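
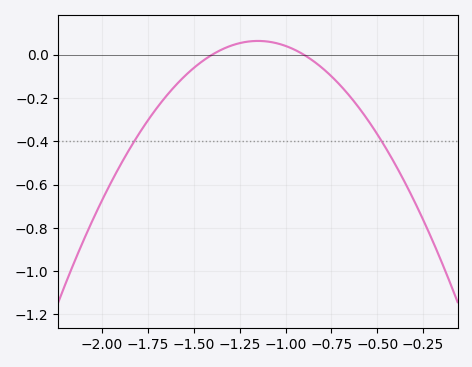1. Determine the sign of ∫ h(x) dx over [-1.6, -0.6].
negative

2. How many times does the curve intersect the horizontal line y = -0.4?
2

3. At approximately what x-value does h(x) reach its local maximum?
-1.15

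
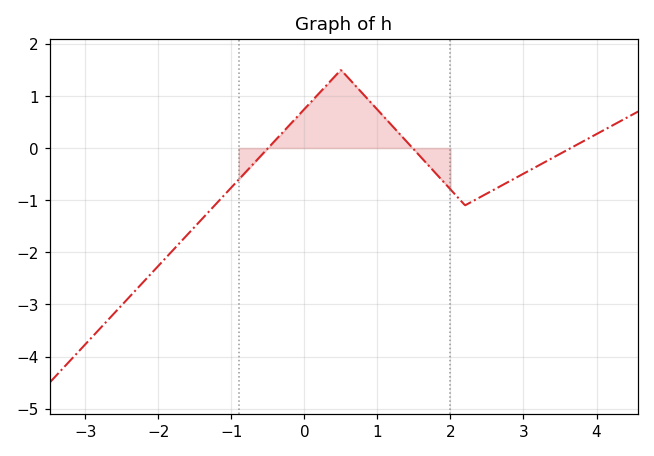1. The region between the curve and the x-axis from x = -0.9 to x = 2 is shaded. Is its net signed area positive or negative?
positive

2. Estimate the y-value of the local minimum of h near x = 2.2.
-1.1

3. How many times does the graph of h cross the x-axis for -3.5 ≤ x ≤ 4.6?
3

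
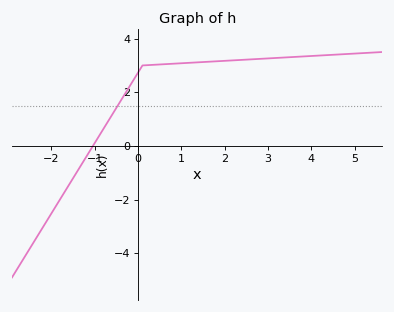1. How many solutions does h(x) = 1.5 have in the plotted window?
1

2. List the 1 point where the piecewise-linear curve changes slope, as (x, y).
(0.1, 3)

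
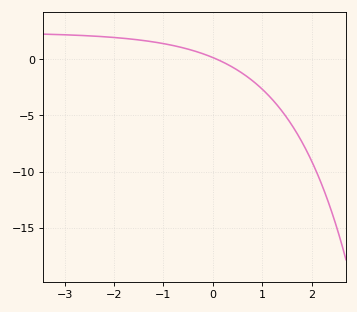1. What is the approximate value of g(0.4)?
-0.5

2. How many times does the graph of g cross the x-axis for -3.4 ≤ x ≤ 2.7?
1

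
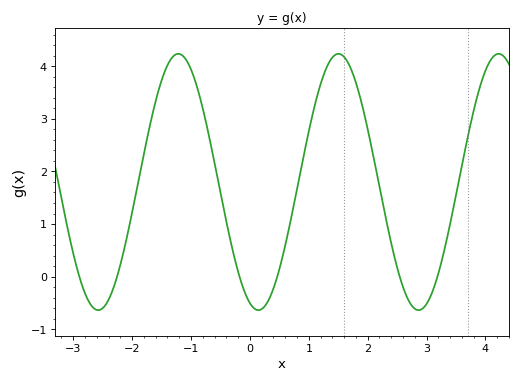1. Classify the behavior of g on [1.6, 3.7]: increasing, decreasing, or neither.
neither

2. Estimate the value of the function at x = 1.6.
4.2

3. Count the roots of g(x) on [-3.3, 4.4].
6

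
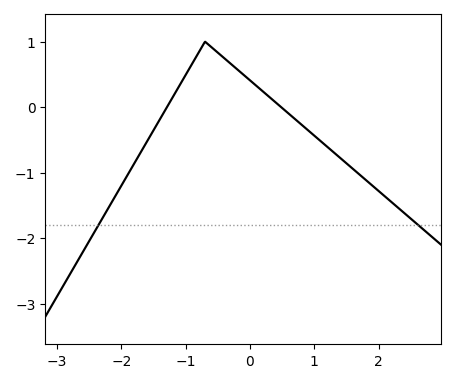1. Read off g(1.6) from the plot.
-0.941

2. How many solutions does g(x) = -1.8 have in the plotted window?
2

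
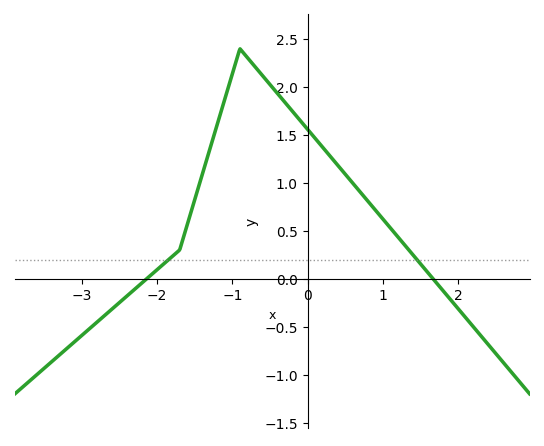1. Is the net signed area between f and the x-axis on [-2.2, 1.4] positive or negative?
positive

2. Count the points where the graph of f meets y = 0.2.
2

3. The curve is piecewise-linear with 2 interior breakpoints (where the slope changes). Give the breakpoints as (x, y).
(-1.7, 0.3); (-0.9, 2.4)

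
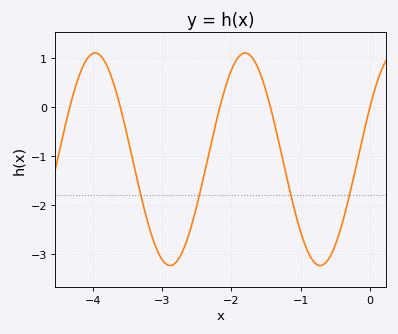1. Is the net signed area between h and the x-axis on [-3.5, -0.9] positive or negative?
negative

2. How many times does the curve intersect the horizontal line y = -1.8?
4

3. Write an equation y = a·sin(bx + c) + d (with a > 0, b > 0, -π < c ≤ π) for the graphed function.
y = 2.17sin(2.9x + 0.51) - 1.07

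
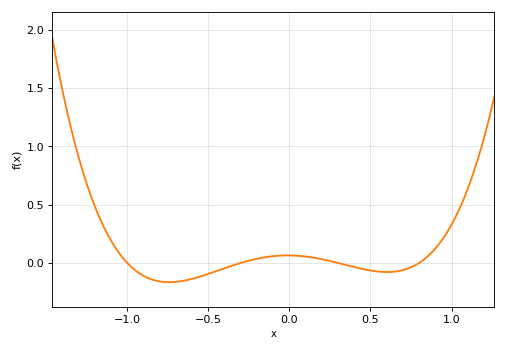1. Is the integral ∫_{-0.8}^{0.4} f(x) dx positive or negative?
negative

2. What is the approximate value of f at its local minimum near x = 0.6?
-0.078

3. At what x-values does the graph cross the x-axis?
-1, -0.3, 0.3, 0.8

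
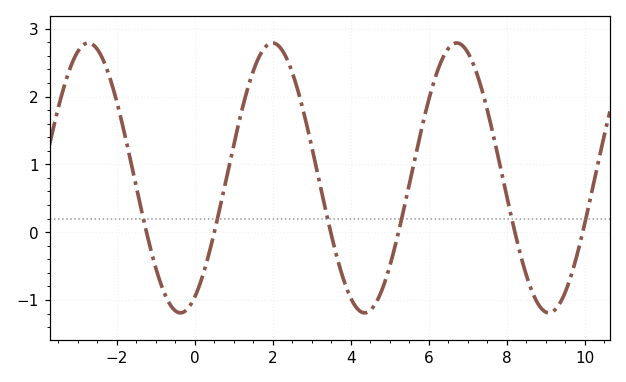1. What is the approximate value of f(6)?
1.95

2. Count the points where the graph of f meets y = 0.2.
6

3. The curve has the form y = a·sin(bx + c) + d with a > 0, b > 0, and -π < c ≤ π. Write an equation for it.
y = 1.99sin(1.33x - 1.08) + 0.8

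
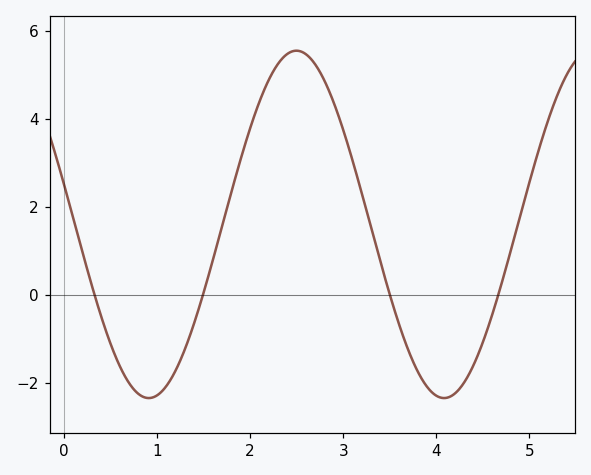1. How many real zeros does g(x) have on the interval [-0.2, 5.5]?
4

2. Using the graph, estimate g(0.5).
-1.2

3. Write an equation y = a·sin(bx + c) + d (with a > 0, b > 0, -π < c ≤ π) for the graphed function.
y = 3.95sin(2x + 2.9) + 1.6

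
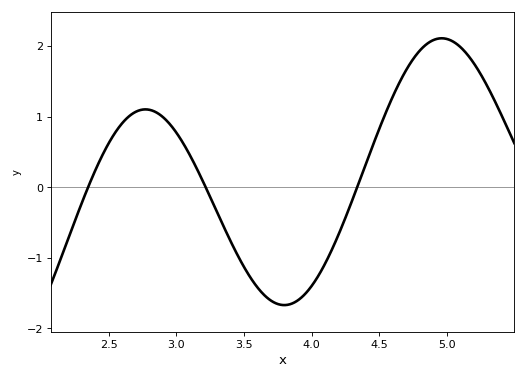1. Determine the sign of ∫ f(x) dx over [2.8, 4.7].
negative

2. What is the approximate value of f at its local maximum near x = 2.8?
1.1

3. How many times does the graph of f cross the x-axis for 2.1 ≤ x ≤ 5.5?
3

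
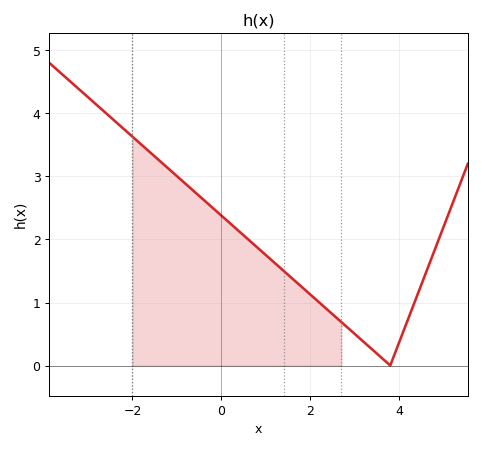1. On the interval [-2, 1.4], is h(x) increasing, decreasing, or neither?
decreasing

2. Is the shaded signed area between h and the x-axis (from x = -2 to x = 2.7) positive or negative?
positive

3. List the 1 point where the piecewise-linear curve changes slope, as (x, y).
(3.8, 0)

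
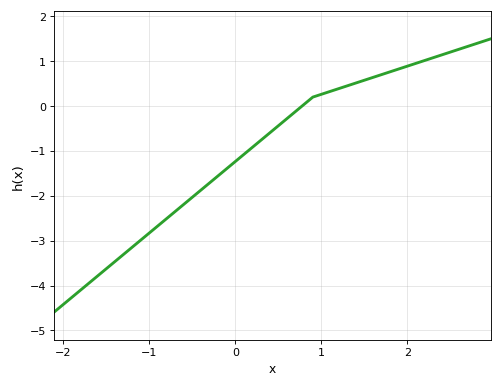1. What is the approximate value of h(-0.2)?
-1.55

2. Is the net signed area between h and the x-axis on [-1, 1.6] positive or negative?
negative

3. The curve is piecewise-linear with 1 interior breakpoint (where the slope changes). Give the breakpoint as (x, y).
(0.9, 0.2)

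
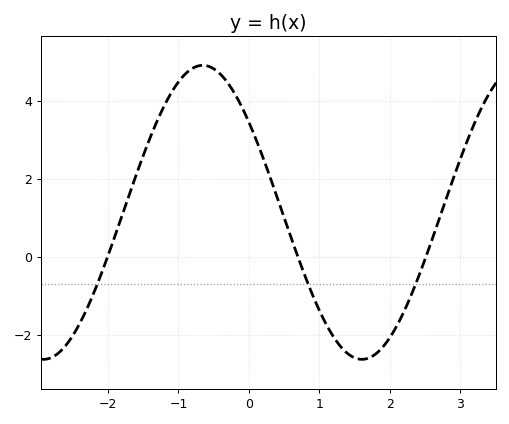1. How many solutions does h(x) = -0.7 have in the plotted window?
3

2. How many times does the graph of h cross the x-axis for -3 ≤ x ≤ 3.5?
3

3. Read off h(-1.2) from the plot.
3.89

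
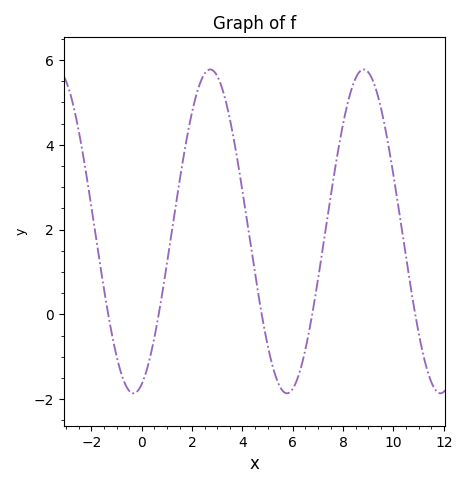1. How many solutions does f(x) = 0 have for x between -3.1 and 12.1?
5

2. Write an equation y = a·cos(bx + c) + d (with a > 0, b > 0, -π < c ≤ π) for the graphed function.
y = 3.82cos(1.03x - 2.8) + 1.96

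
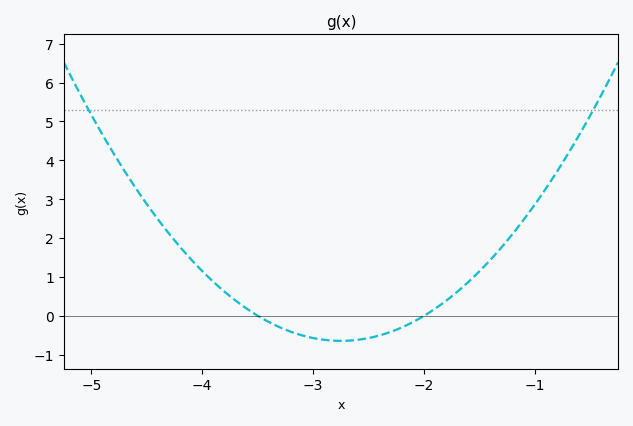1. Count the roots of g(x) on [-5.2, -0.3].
2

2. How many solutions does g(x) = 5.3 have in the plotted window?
2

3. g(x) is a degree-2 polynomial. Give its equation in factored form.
y = 1.15(x + 3.5)(x + 2)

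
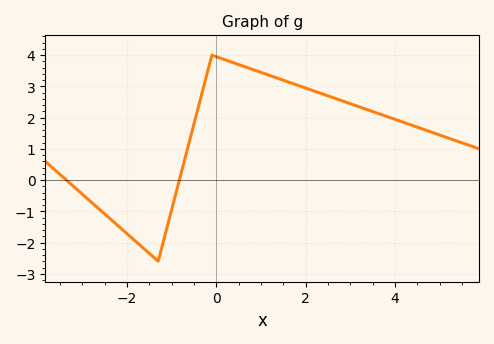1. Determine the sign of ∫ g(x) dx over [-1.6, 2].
positive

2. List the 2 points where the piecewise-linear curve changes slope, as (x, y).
(-1.3, -2.6); (-0.1, 4)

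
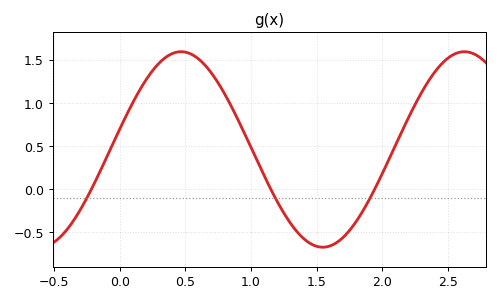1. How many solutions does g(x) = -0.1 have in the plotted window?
3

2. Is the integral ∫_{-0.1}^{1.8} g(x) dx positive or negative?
positive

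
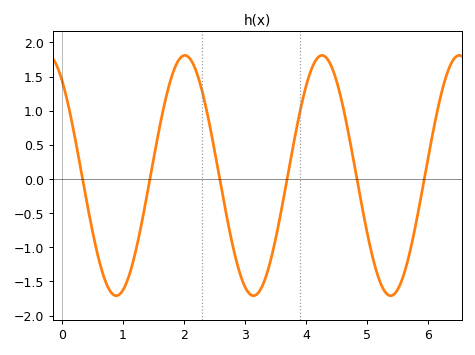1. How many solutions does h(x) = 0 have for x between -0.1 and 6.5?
6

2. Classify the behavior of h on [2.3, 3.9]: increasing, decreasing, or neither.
neither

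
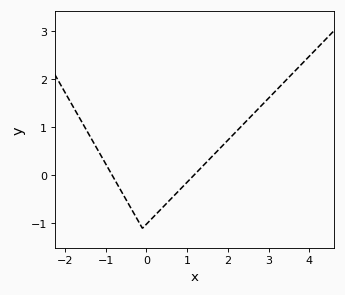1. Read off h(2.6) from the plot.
1.25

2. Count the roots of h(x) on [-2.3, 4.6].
2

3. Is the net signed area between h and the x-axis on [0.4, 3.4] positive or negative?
positive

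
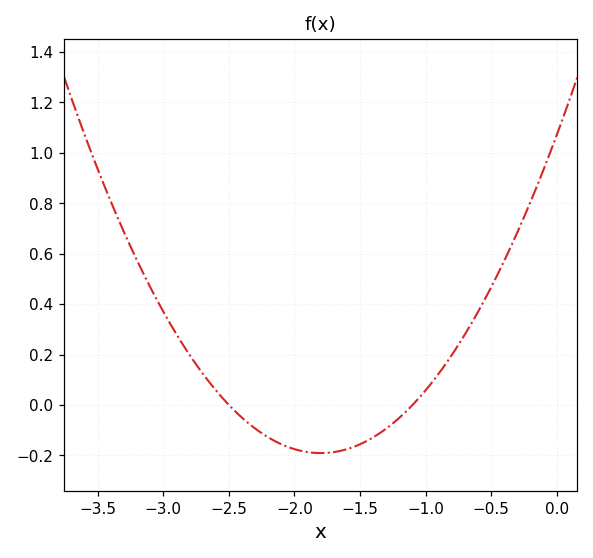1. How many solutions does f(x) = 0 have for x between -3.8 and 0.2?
2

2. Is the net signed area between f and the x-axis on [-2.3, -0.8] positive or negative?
negative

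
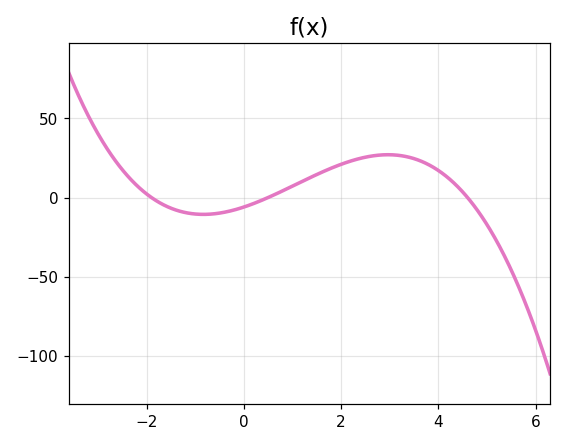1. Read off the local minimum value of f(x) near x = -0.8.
-10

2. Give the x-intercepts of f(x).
-1.8, 0.4, 4.6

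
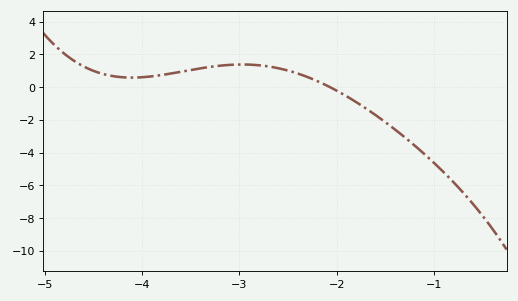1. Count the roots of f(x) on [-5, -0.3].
1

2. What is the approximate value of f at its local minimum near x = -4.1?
0.6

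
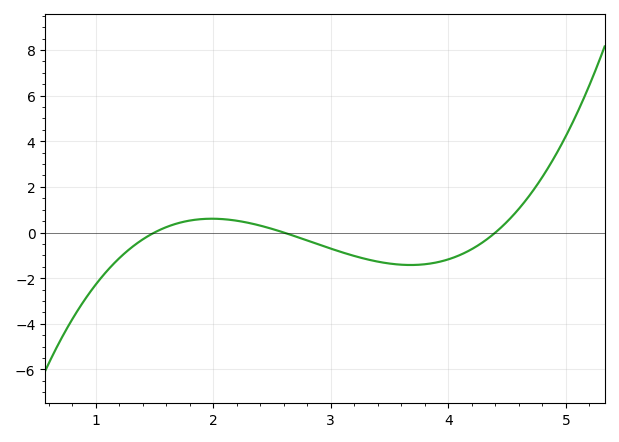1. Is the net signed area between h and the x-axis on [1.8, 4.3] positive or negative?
negative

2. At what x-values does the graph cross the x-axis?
1.5, 2.6, 4.4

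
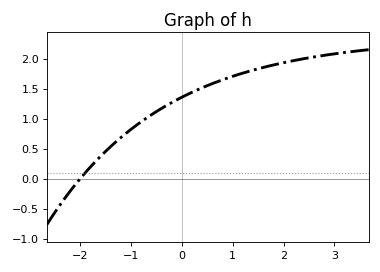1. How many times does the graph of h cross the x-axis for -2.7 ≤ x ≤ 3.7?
1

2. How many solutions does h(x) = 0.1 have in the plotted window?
1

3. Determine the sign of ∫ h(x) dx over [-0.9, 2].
positive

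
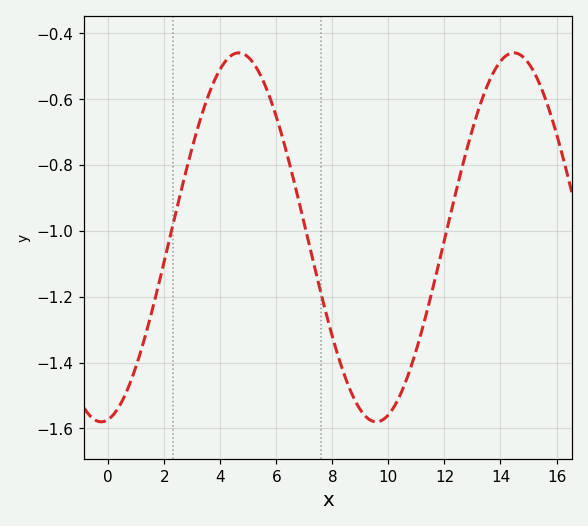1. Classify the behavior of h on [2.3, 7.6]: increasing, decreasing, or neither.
neither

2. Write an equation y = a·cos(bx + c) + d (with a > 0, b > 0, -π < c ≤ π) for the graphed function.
y = 0.56cos(0.64x - 2.98) - 1.02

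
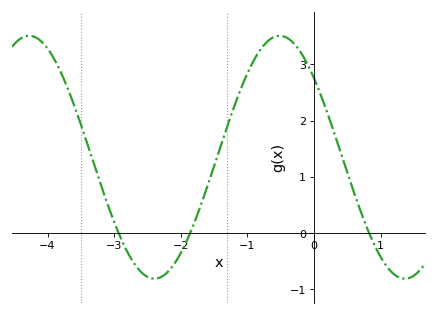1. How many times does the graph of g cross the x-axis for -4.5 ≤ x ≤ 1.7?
3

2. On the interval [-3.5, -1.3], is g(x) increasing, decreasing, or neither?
neither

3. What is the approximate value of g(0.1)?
2.5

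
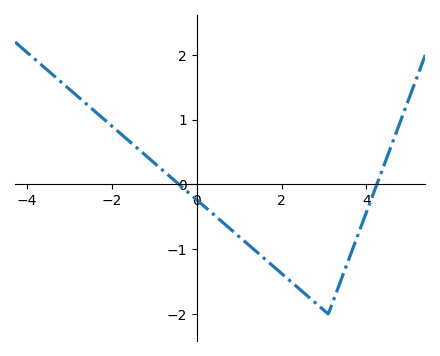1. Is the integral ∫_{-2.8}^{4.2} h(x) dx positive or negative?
negative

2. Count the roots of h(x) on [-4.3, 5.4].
2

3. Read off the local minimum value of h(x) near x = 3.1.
-2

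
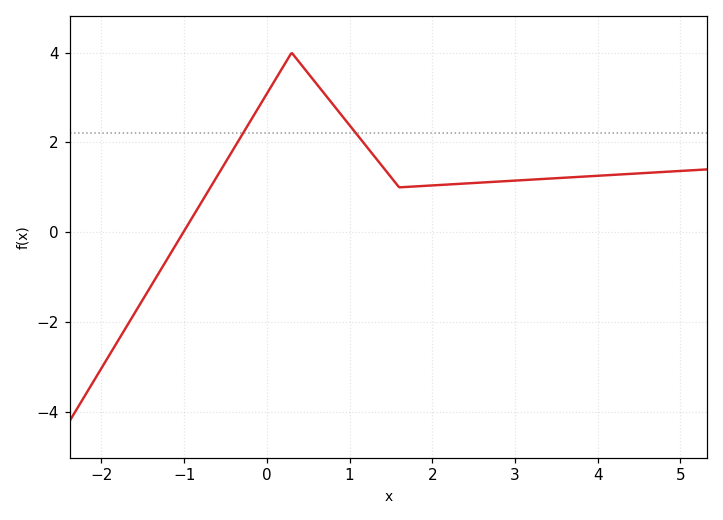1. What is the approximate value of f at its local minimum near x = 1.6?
1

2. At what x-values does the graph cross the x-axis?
-1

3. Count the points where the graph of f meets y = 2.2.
2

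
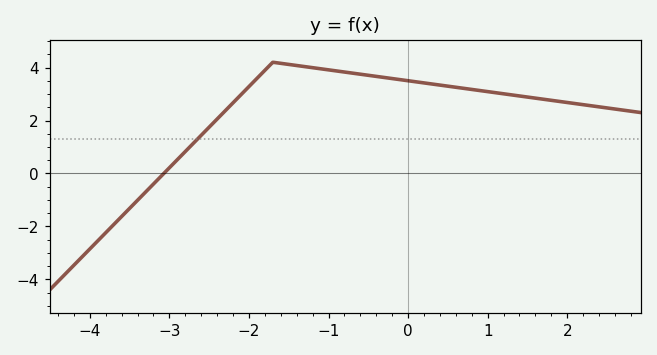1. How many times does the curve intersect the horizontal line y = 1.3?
1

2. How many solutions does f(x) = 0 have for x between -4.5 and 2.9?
1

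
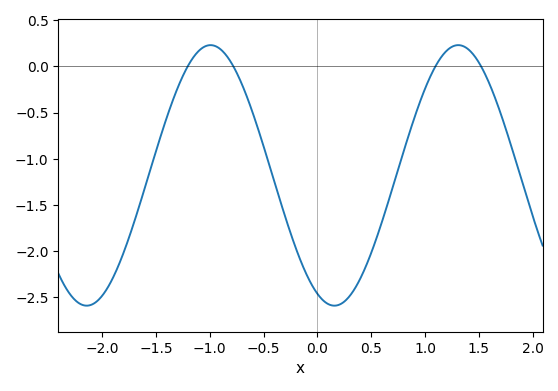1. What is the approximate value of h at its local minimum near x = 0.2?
-2.6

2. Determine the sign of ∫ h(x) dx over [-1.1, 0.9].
negative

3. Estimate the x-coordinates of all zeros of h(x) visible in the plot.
-1.2, -0.8, 1.1, 1.5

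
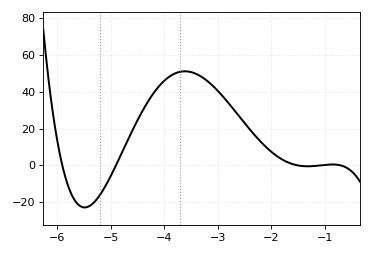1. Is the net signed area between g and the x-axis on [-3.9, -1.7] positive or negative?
positive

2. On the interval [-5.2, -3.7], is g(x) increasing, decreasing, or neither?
increasing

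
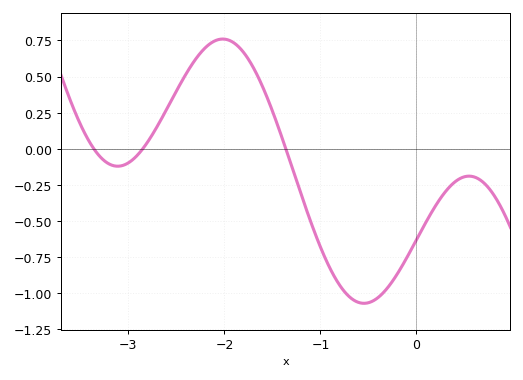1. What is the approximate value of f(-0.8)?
-0.95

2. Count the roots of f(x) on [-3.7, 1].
3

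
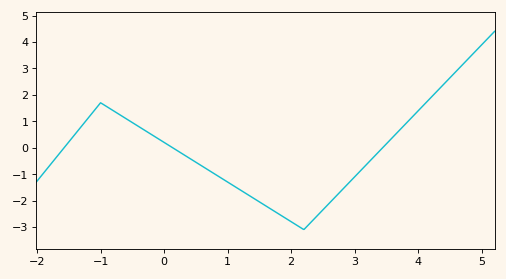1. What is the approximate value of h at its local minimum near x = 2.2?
-3.1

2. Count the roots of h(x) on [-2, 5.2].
3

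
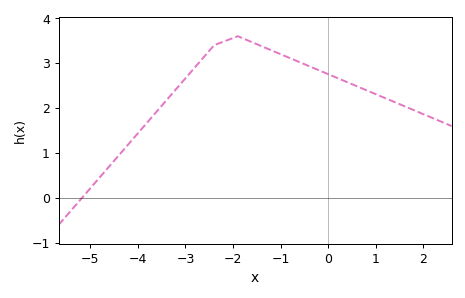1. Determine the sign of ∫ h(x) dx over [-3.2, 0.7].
positive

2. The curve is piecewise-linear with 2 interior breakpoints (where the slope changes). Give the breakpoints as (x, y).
(-2.4, 3.4); (-1.9, 3.6)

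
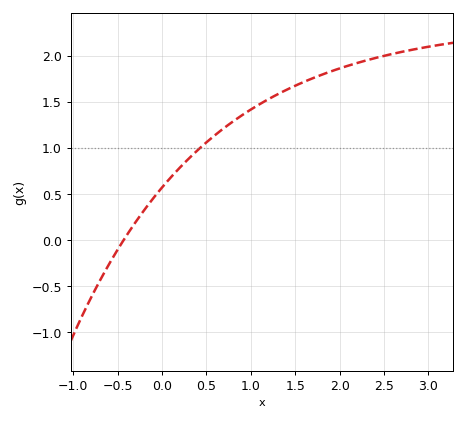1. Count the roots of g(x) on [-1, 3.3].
1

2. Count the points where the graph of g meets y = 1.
1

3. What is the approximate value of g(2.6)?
2.02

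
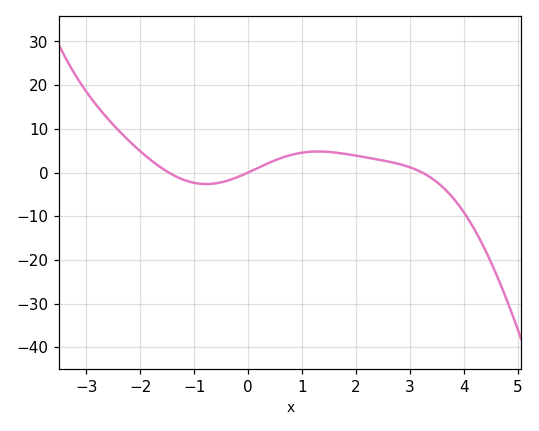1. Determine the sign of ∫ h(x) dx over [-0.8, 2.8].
positive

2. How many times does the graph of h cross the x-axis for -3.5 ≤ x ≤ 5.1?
3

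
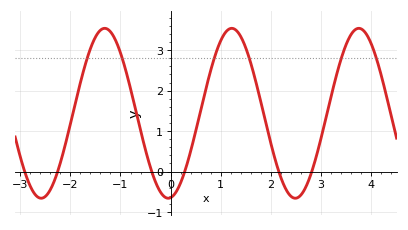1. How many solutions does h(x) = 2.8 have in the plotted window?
6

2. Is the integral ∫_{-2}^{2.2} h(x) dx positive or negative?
positive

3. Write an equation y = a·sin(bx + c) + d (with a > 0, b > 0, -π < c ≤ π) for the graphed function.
y = 2.1sin(2.5x - 1.5) + 1.44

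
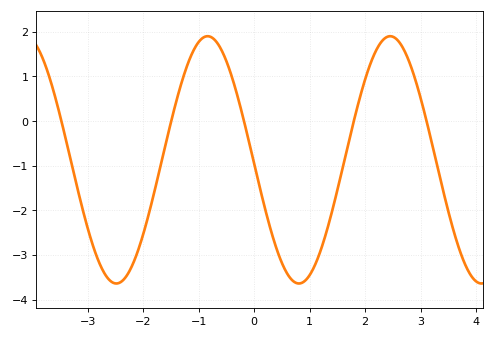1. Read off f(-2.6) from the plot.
-3.57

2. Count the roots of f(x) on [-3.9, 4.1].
5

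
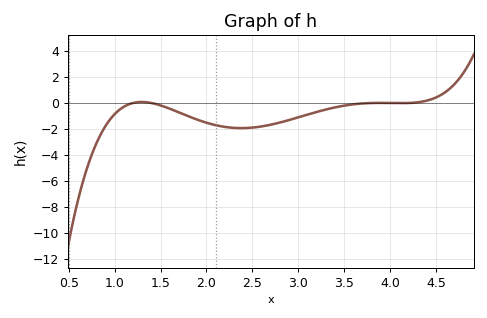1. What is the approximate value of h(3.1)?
-0.8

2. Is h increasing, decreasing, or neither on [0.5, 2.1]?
neither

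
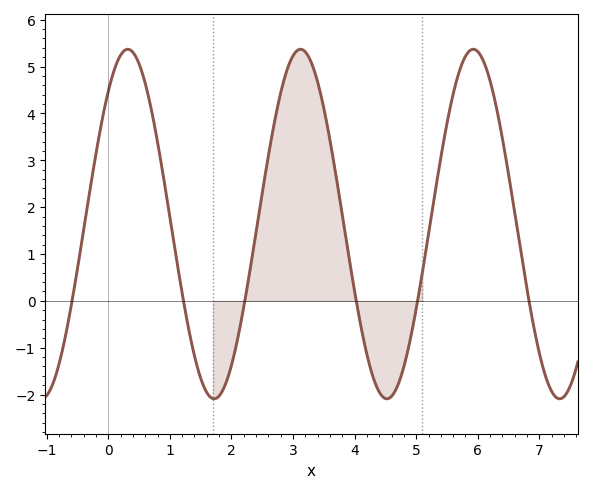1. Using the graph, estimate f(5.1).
0.6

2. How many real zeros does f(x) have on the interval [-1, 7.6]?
6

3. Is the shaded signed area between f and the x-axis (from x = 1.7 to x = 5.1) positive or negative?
positive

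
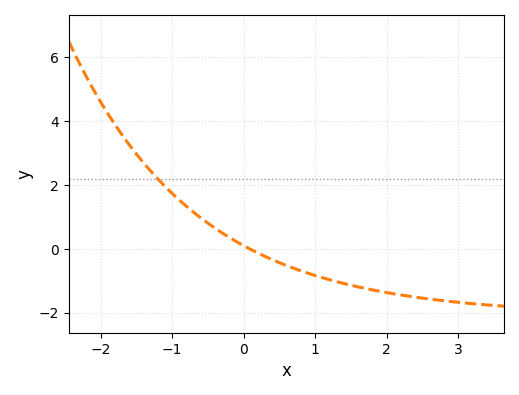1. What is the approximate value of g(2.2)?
-1.44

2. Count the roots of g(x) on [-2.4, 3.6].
1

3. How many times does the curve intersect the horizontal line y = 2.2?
1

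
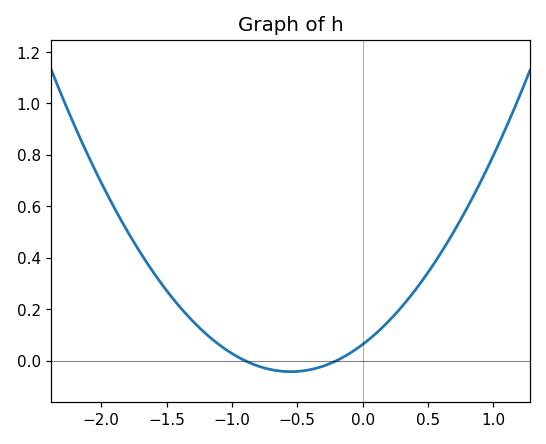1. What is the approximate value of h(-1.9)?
0.6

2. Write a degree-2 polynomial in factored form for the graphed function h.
y = 0.35(x + 0.9)(x + 0.2)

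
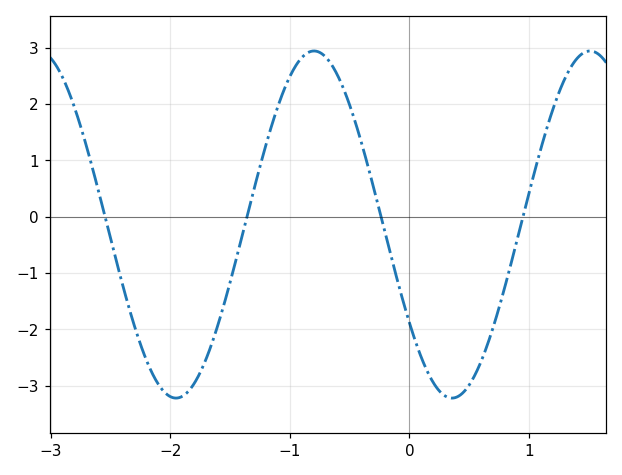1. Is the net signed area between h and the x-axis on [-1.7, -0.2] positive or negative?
positive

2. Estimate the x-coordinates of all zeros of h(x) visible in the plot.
-2.55, -1.36, -0.237, 0.951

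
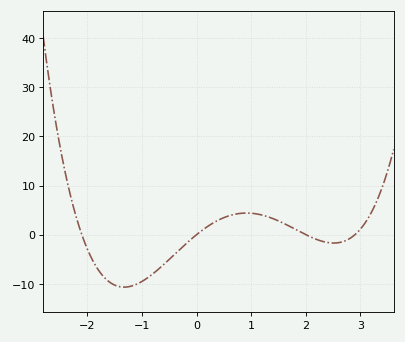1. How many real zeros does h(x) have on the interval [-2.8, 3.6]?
4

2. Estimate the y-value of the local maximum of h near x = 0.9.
4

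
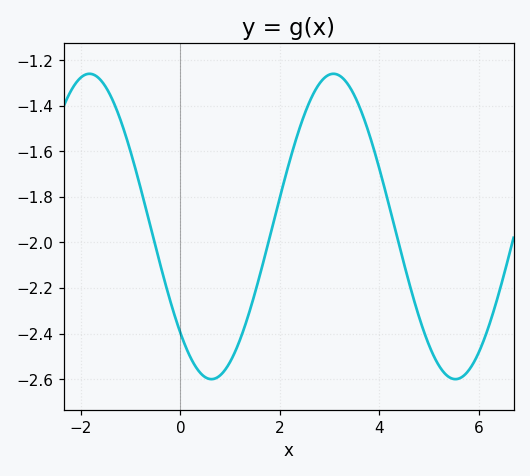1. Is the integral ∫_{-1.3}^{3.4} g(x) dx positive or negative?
negative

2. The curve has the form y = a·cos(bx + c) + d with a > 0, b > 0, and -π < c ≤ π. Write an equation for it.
y = 0.67cos(1.28x + 2.34) - 1.93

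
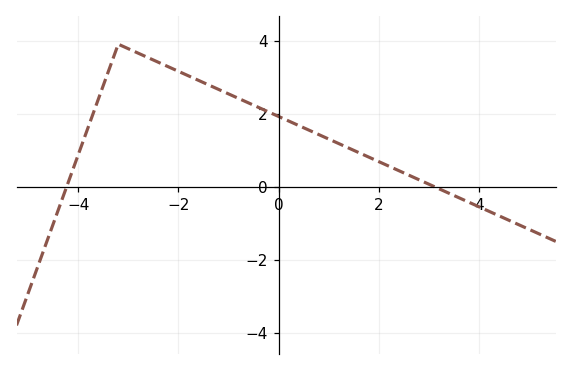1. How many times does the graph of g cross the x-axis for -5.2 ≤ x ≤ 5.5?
2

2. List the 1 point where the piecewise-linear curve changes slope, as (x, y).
(-3.2, 3.9)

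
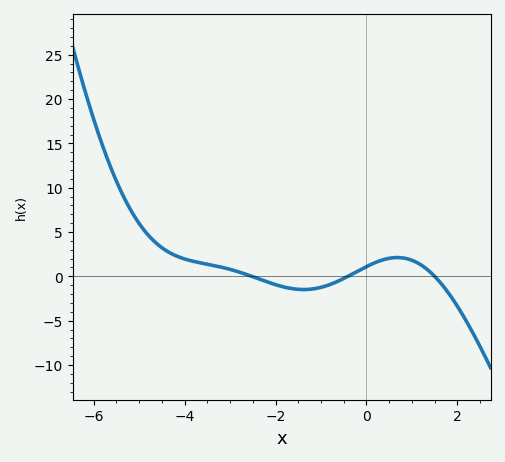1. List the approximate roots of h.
-2.6, -0.4, 1.6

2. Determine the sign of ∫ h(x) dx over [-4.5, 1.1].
positive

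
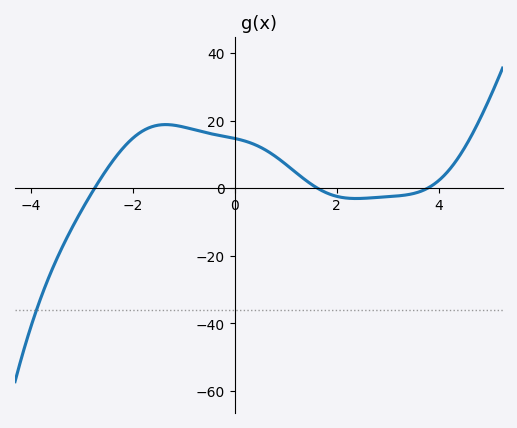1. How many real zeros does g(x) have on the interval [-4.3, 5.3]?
3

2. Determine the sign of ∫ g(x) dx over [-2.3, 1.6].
positive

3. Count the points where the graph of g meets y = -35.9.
1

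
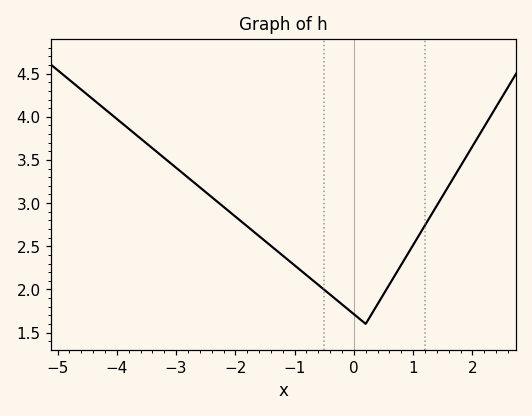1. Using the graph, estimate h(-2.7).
3.25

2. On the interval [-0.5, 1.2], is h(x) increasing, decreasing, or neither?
neither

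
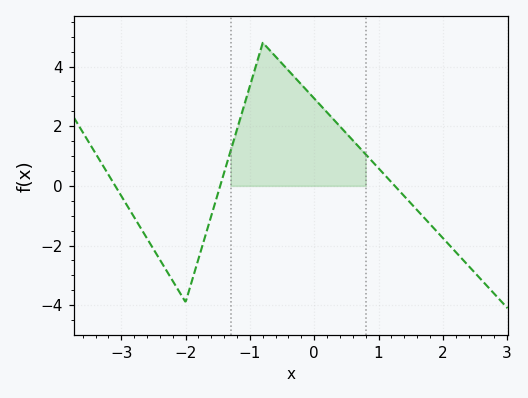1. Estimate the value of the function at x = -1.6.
-1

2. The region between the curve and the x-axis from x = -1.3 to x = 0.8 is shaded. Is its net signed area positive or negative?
positive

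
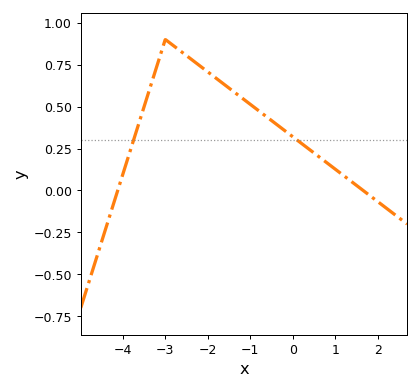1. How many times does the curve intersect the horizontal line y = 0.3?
2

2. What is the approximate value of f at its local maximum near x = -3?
0.9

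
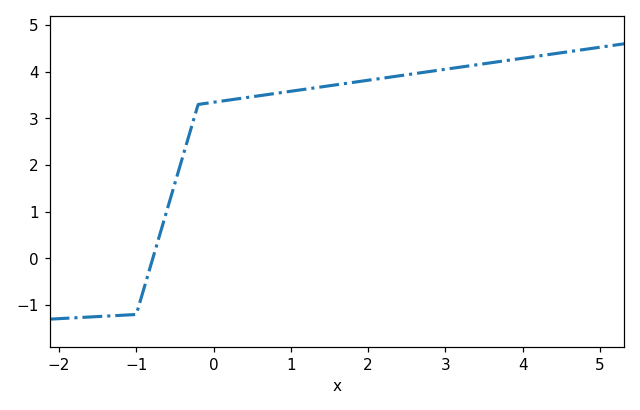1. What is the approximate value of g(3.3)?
4.1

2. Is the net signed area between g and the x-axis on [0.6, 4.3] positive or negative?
positive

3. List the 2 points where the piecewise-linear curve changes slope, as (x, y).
(-1, -1.2); (-0.2, 3.3)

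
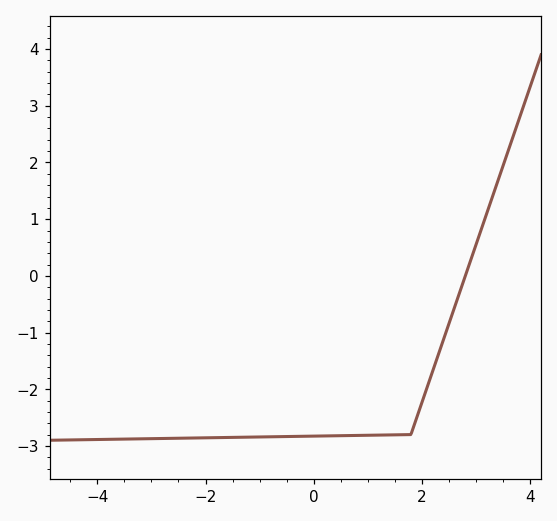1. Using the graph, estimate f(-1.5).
-2.85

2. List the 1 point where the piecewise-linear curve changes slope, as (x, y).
(1.8, -2.8)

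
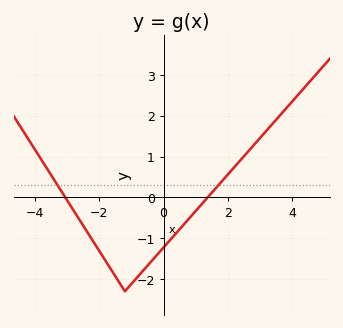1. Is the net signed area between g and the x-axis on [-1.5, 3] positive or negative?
negative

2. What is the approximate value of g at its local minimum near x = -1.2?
-2.3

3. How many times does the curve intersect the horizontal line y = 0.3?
2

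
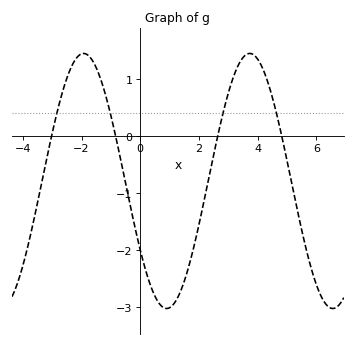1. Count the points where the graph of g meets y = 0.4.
4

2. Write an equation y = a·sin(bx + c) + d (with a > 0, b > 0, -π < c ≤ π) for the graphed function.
y = 2.24sin(1.11x - 2.57) - 0.79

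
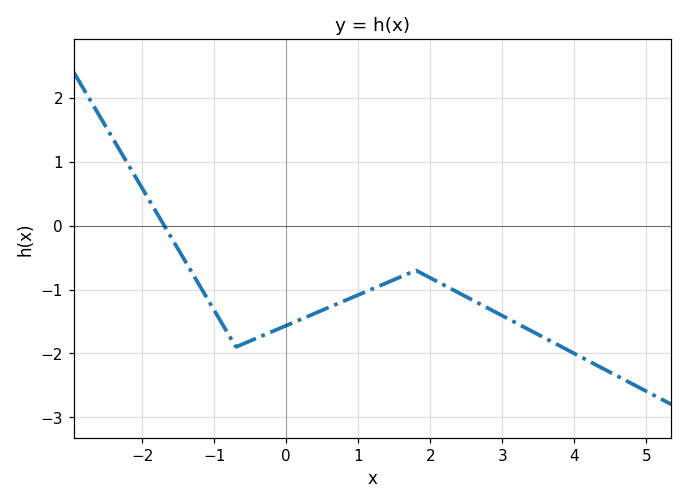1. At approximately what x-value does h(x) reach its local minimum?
-0.697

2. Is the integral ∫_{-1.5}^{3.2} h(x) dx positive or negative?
negative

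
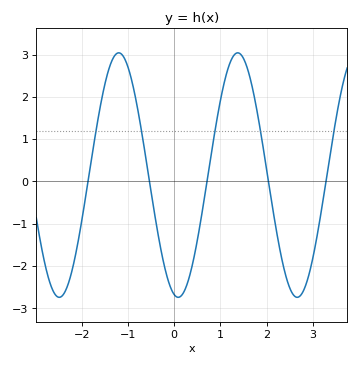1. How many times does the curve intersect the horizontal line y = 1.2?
5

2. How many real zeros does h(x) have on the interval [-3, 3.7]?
5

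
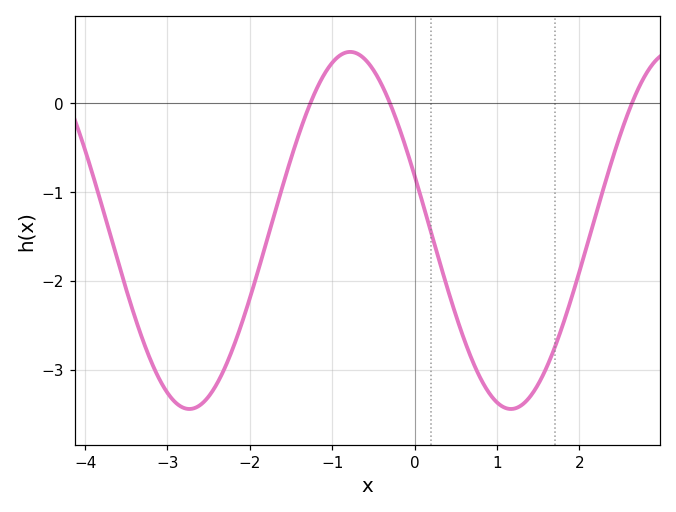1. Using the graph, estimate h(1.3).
-3.4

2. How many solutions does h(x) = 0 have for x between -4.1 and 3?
3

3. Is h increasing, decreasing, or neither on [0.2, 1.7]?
neither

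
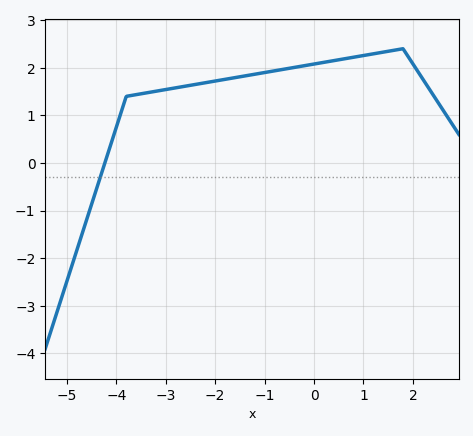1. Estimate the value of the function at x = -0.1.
2.1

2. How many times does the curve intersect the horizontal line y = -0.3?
1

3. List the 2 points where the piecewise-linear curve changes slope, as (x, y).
(-3.8, 1.4); (1.8, 2.4)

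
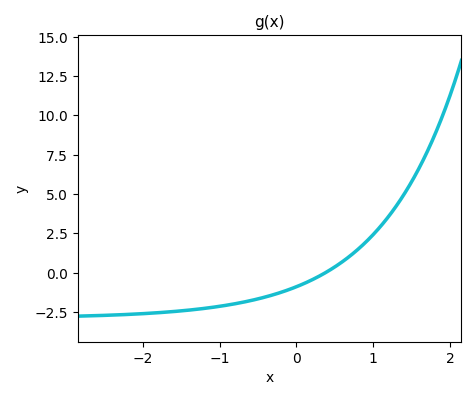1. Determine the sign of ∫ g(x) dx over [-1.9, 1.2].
negative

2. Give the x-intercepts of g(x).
0.4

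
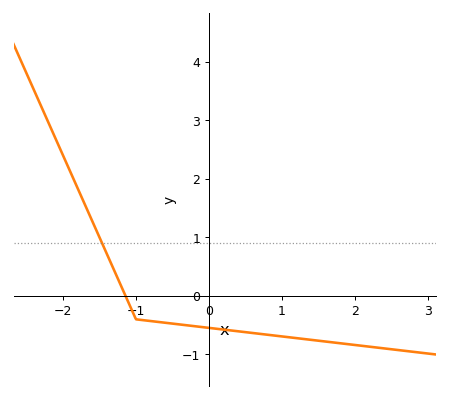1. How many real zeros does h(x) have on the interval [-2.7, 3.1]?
1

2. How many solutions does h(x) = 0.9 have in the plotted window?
1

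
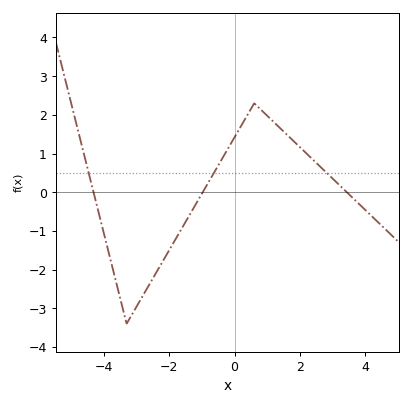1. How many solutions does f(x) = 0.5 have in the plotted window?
3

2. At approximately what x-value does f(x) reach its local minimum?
-3.4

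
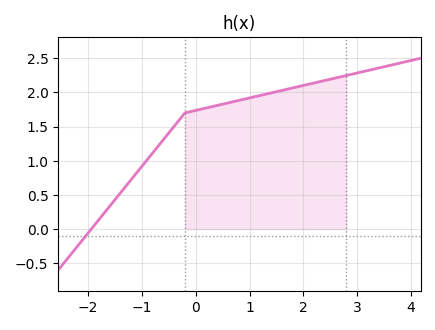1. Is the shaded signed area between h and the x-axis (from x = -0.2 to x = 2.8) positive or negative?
positive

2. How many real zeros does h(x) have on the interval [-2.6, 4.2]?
1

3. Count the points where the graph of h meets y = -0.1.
1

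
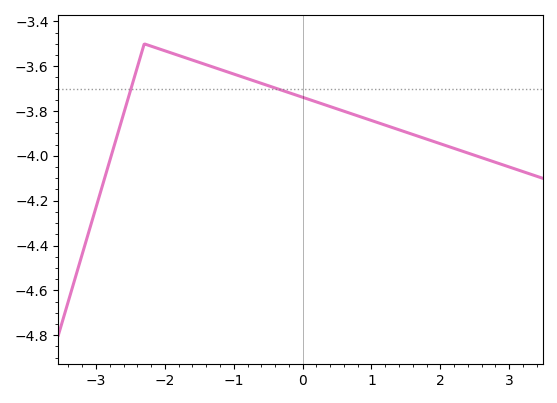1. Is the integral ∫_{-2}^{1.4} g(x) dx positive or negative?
negative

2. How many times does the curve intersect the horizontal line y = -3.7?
2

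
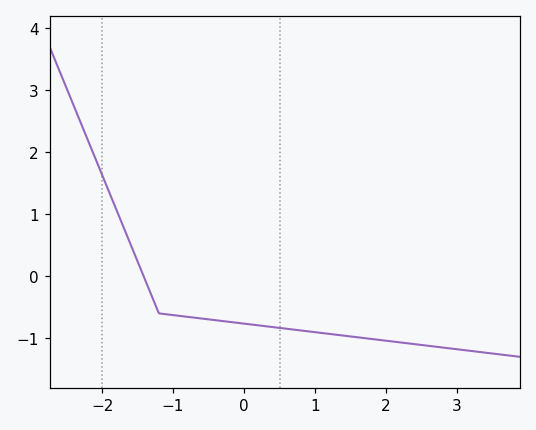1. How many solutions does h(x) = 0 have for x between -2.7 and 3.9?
1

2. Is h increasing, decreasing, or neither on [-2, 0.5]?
decreasing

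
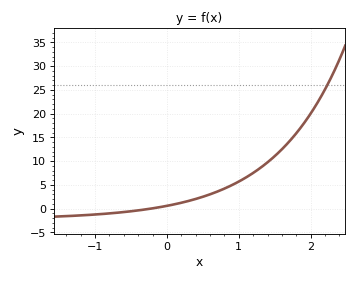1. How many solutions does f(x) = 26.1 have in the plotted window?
1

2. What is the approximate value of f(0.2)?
1.24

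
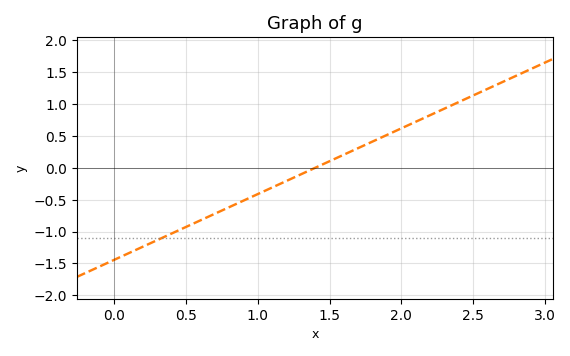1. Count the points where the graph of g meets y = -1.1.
1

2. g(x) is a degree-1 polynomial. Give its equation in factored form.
y = 1.03(x - 1.4)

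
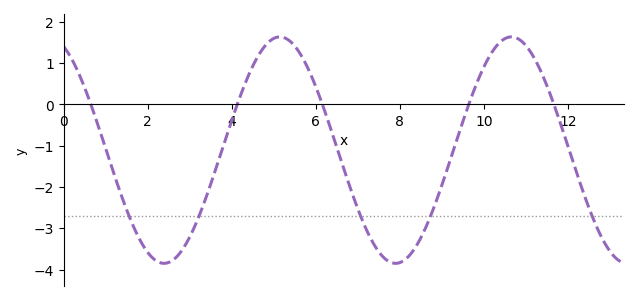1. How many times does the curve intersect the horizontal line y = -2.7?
5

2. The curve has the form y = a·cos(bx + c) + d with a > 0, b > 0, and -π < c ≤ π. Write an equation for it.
y = 2.74cos(1.14x + 0.42) - 1.11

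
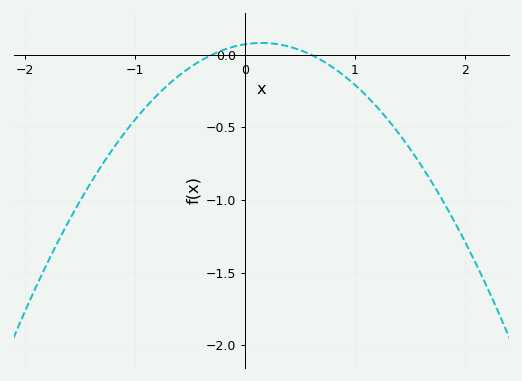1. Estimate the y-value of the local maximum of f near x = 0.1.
0.081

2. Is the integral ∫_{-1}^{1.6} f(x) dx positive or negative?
negative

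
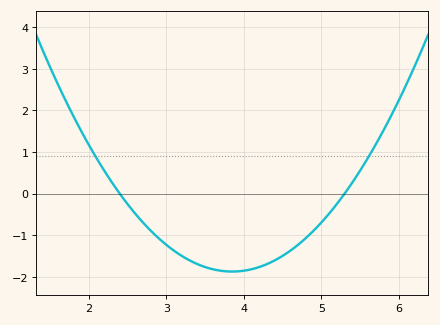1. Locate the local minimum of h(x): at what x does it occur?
3.8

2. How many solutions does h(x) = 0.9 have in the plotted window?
2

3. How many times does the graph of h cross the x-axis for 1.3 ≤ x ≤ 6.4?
2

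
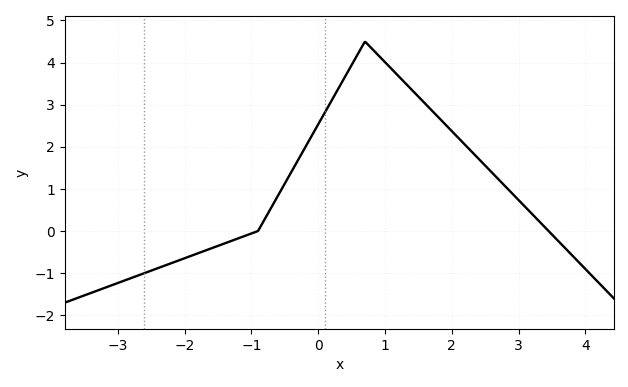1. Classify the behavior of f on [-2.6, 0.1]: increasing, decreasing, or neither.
increasing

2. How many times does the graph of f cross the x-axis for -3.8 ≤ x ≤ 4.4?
2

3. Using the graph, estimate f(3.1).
0.6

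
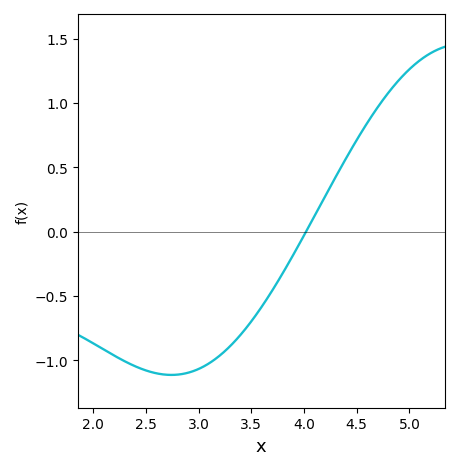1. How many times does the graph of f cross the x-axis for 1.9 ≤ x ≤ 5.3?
1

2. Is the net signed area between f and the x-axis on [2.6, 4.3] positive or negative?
negative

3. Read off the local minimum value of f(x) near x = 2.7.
-1.11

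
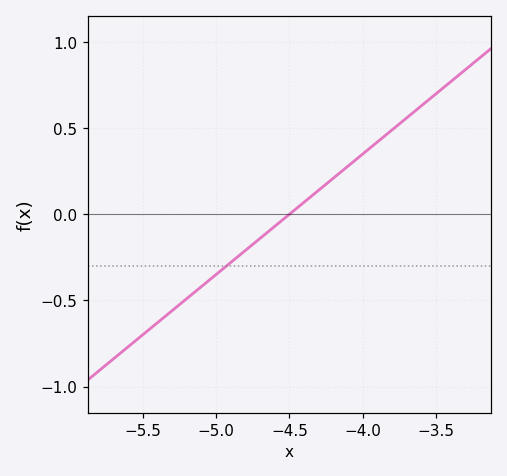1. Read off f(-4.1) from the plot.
0.3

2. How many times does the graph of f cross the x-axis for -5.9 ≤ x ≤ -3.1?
1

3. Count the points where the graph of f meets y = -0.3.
1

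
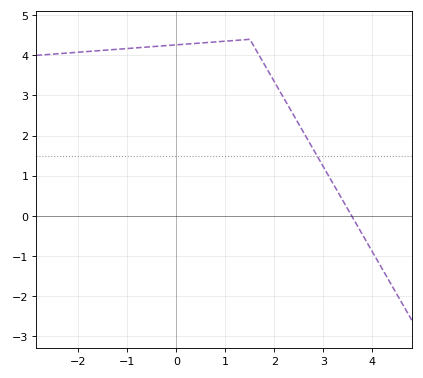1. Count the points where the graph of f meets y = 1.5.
1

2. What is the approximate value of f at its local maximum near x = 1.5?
4.4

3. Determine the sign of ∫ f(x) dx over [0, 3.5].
positive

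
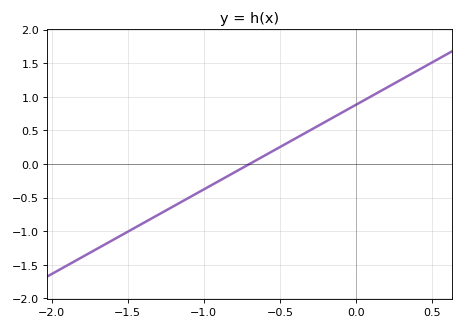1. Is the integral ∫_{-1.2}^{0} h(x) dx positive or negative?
positive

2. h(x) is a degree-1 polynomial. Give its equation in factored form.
y = 1.26(x + 0.7)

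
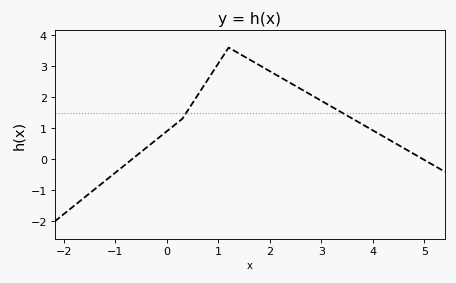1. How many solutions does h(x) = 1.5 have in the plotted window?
2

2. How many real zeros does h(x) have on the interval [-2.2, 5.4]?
2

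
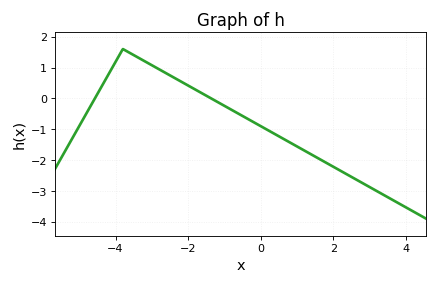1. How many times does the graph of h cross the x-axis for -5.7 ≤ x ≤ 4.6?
2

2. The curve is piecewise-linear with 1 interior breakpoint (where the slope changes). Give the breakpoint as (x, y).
(-3.8, 1.6)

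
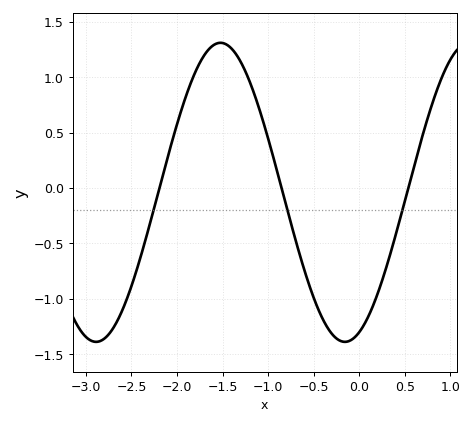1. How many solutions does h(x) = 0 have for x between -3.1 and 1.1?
3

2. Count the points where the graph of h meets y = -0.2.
3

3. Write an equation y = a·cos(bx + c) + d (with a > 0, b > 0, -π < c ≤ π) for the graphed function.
y = 1.35cos(2.3x - 2.8) - 0.04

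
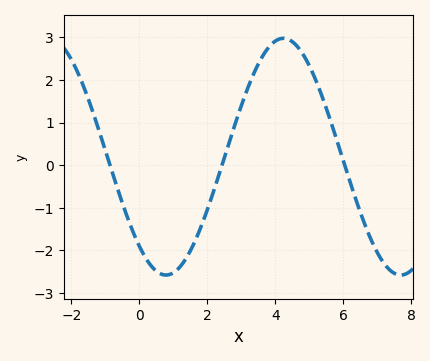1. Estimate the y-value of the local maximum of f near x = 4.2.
3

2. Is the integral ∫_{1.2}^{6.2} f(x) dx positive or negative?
positive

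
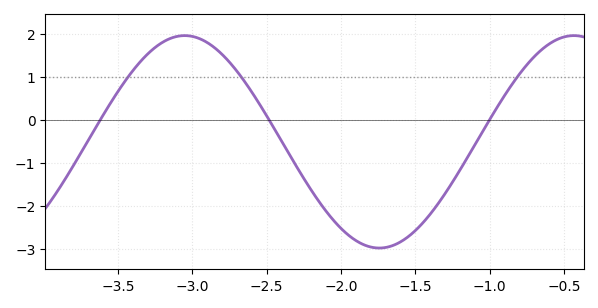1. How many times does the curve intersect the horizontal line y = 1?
3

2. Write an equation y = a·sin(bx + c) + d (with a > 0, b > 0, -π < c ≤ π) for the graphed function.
y = 2.47sin(2.4x + 2.61) - 0.51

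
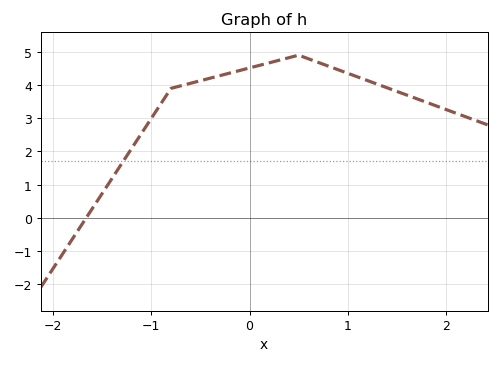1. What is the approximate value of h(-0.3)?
4.28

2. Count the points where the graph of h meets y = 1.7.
1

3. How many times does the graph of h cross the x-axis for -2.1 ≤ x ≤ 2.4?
1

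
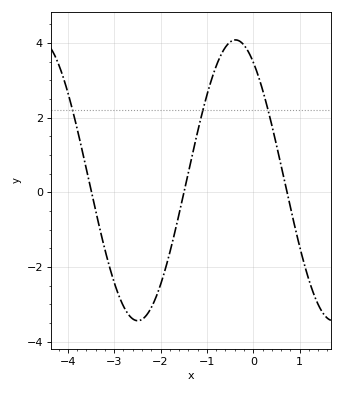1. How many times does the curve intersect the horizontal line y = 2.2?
3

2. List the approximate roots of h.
-3.49, -1.49, 0.728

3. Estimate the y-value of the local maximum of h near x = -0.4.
4.08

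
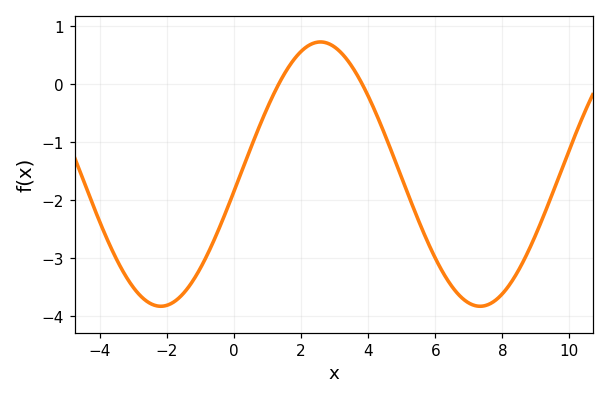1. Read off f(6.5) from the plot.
-3.5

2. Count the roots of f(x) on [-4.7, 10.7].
2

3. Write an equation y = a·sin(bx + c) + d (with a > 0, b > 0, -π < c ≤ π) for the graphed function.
y = 2.28sin(0.66x - 0.13) - 1.56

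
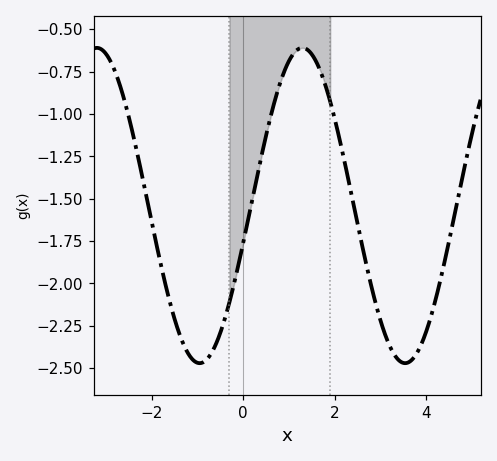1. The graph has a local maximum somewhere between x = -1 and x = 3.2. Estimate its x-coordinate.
1.29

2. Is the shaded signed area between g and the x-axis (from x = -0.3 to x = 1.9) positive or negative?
negative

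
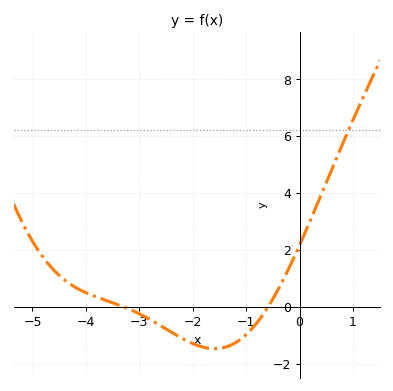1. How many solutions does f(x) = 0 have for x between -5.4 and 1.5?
2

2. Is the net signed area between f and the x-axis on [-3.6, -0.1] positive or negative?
negative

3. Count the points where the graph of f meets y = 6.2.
1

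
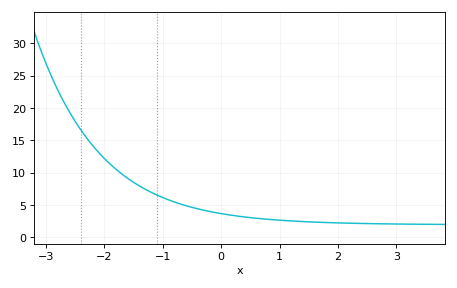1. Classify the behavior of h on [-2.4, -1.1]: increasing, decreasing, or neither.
decreasing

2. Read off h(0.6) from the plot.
2.97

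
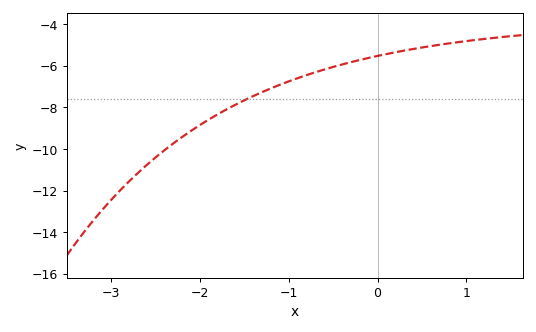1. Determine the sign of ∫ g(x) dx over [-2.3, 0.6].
negative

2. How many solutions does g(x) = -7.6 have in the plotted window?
1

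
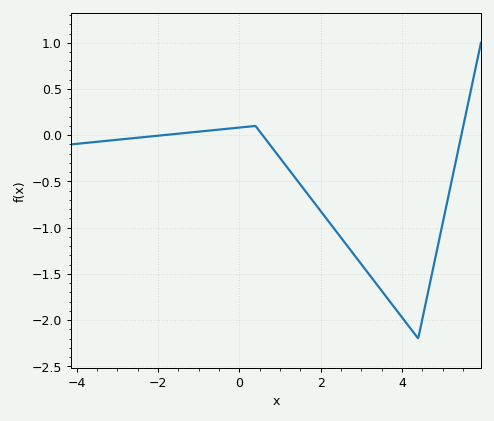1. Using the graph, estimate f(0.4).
0.1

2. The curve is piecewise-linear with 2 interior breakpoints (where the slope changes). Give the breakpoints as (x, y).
(0.4, 0.1); (4.4, -2.2)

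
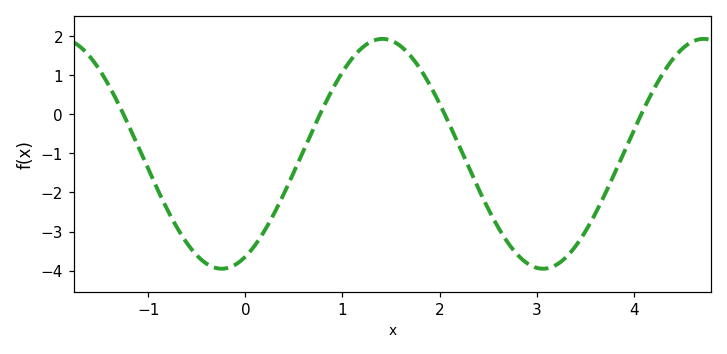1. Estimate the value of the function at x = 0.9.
0.652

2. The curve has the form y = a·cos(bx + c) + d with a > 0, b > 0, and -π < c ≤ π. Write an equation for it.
y = 2.94cos(1.9x - 2.68) - 1.01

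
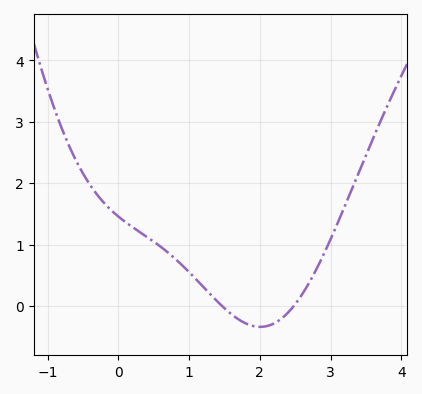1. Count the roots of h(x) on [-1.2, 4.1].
2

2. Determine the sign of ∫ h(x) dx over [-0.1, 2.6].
positive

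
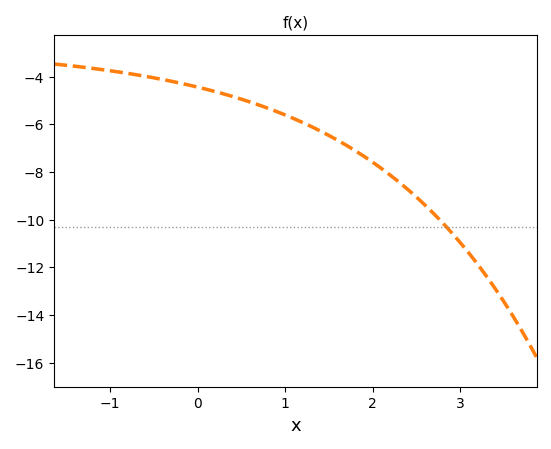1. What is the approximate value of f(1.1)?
-5.76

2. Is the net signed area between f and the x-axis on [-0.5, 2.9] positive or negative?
negative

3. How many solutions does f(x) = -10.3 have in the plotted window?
1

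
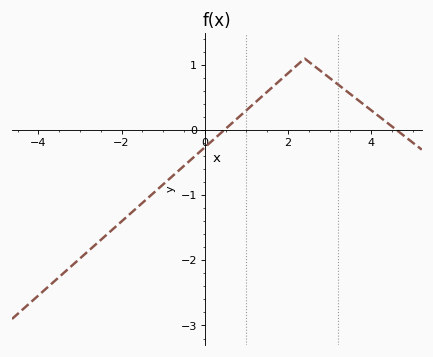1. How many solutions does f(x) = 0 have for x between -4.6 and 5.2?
2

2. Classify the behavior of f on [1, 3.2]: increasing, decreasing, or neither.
neither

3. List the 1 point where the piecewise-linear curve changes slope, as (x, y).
(2.4, 1.1)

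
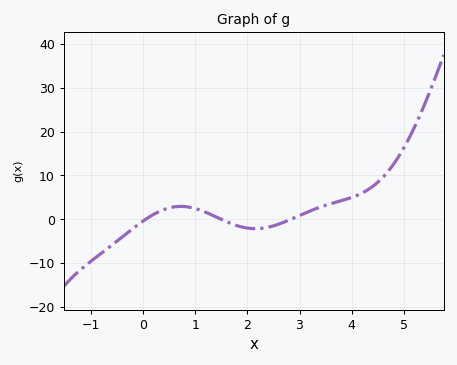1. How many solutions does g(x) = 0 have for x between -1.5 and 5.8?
3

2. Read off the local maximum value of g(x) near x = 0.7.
2.95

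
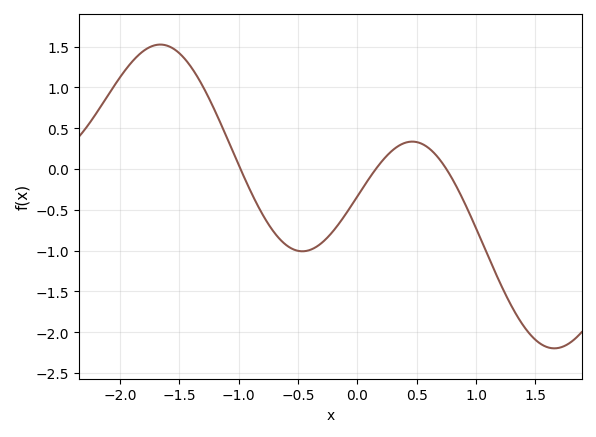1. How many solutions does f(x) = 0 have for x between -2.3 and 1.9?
3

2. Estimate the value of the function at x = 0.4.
0.3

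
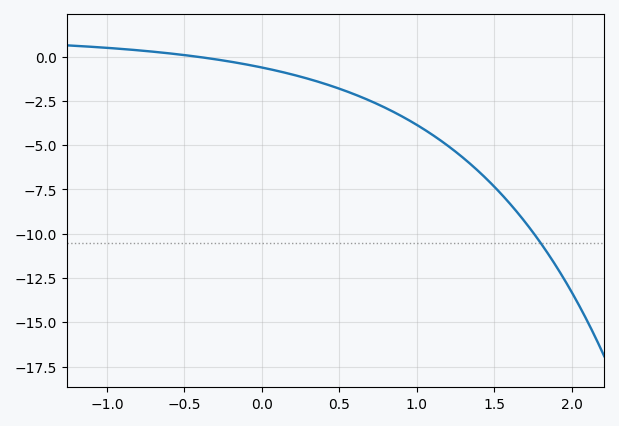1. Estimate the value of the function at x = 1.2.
-5.02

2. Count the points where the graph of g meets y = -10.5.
1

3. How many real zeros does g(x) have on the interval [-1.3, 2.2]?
1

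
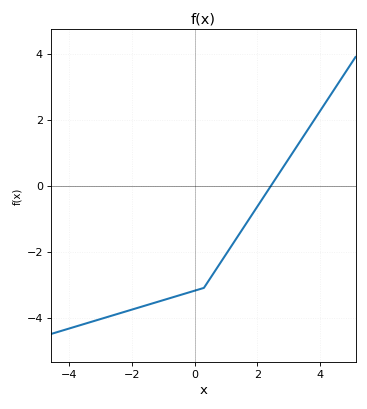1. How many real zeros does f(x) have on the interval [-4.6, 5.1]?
1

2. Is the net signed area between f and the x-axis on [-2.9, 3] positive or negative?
negative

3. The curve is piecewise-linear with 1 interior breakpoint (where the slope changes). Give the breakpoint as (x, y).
(0.3, -3.1)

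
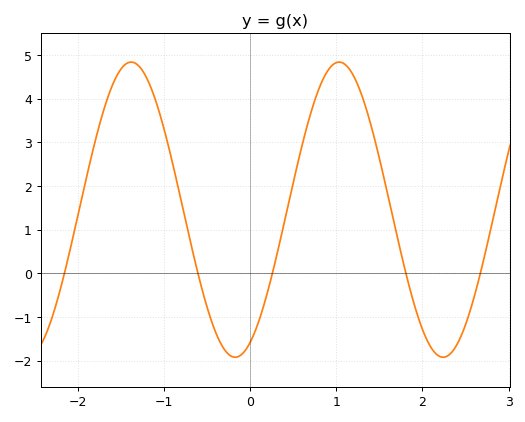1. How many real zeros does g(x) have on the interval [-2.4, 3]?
5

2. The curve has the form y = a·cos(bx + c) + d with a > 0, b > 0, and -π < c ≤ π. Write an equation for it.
y = 3.38cos(2.6x - 2.68) + 1.46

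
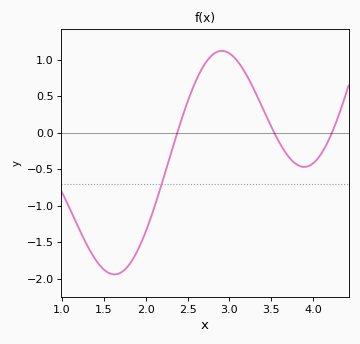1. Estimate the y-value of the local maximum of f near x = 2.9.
1.12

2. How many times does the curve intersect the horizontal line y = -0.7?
1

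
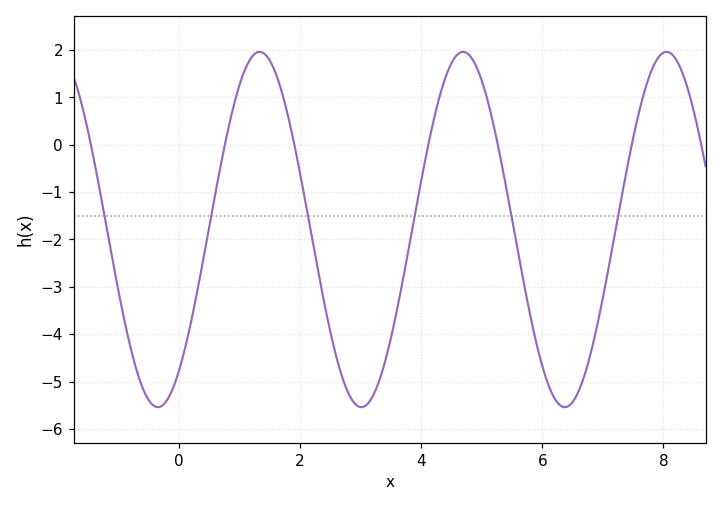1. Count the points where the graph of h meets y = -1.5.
6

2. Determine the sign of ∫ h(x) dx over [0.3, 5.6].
negative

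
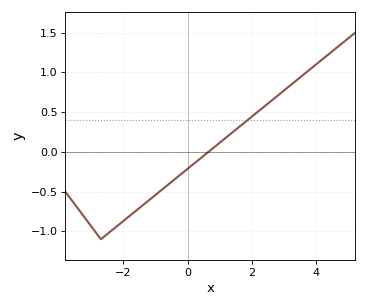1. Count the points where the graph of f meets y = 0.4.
1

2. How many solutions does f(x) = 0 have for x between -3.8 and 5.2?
1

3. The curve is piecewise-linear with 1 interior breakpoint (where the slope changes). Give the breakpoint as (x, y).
(-2.7, -1.1)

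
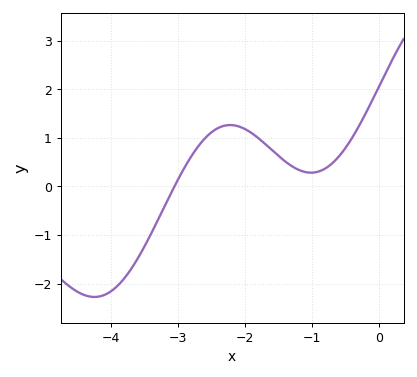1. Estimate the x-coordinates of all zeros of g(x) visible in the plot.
-3.1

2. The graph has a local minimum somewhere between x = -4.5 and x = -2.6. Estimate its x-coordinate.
-4.3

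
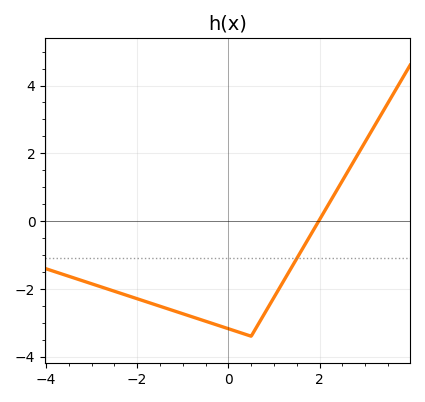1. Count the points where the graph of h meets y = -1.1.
1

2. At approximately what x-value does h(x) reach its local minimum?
0.4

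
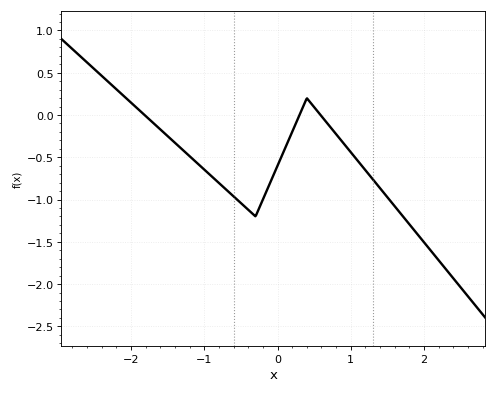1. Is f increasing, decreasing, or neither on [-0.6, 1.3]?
neither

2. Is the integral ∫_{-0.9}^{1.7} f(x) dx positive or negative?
negative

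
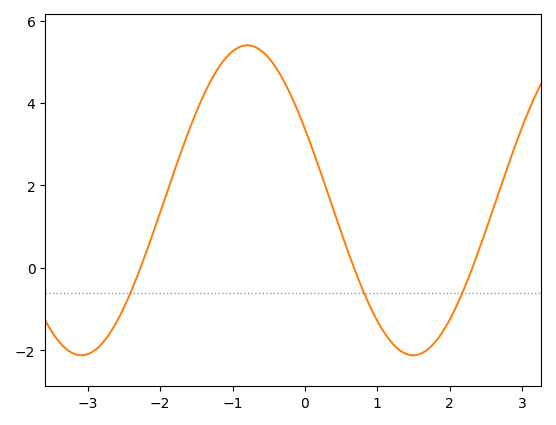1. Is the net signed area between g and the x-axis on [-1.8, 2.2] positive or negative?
positive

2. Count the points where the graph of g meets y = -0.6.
3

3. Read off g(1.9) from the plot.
-1.6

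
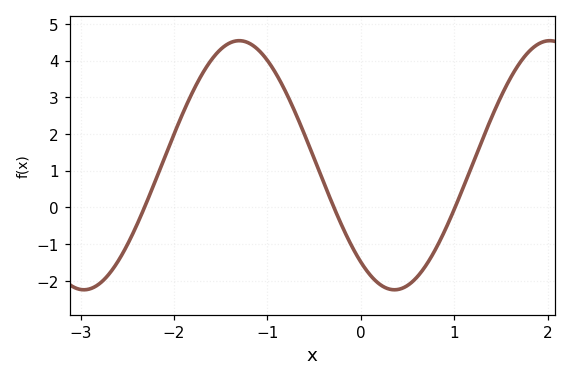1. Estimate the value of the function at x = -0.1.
-1.04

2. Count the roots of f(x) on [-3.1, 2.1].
3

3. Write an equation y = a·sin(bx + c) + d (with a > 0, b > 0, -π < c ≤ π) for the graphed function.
y = 3.39sin(1.89x - 2.25) + 1.15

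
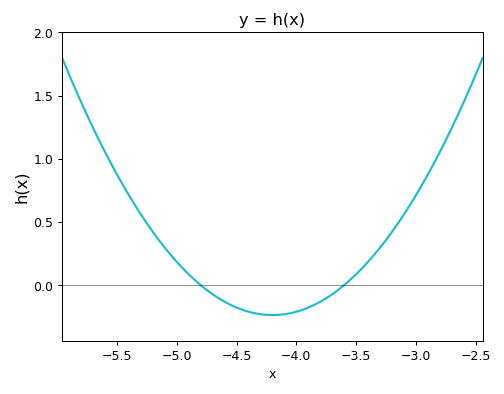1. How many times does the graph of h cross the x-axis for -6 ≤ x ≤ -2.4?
2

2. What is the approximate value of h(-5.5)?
0.9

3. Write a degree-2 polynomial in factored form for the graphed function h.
y = 0.66(x + 4.8)(x + 3.6)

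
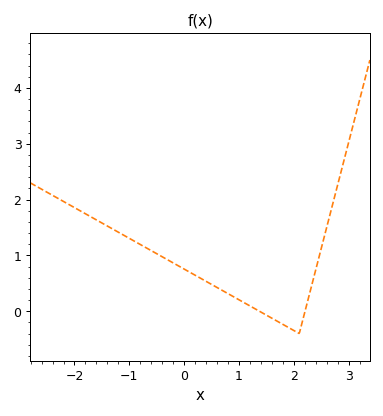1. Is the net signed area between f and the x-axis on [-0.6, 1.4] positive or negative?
positive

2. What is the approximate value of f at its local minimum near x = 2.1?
-0.4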